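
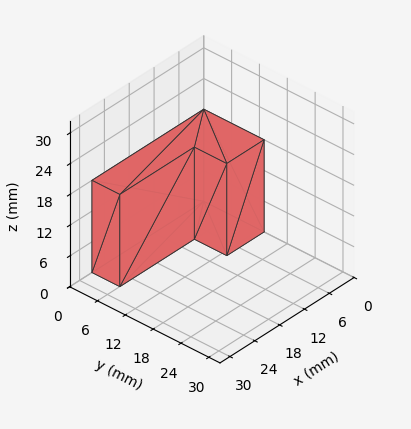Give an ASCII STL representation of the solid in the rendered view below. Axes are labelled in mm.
Reading the render: the shape is an L-shaped prism: outer 27 × 13 mm, arm thicknesses ≈ 6 mm (horizontal) and 9 mm (vertical), extruded 18 mm in z (dimensions read to the nearest mm from the axis ticks). For the STL, each face is triangulated and given an outward normal.

solid part
  facet normal 0.0000 0.0000 -1.0000
    outer loop
      vertex 27.0 6.0 0.0
      vertex 27.0 0.0 0.0
      vertex 0.0 0.0 0.0
    endloop
  endfacet
  facet normal 0.0000 0.0000 -1.0000
    outer loop
      vertex 9.0 6.0 0.0
      vertex 27.0 6.0 0.0
      vertex 0.0 0.0 0.0
    endloop
  endfacet
  facet normal 0.0000 0.0000 -1.0000
    outer loop
      vertex 9.0 13.0 0.0
      vertex 9.0 6.0 0.0
      vertex 0.0 0.0 0.0
    endloop
  endfacet
  facet normal 0.0000 0.0000 -1.0000
    outer loop
      vertex 0.0 13.0 0.0
      vertex 9.0 13.0 0.0
      vertex 0.0 0.0 0.0
    endloop
  endfacet
  facet normal 0.0000 0.0000 1.0000
    outer loop
      vertex 0.0 0.0 18.0
      vertex 27.0 0.0 18.0
      vertex 27.0 6.0 18.0
    endloop
  endfacet
  facet normal 0.0000 0.0000 1.0000
    outer loop
      vertex 0.0 0.0 18.0
      vertex 27.0 6.0 18.0
      vertex 9.0 6.0 18.0
    endloop
  endfacet
  facet normal 0.0000 0.0000 1.0000
    outer loop
      vertex 0.0 0.0 18.0
      vertex 9.0 6.0 18.0
      vertex 9.0 13.0 18.0
    endloop
  endfacet
  facet normal 0.0000 0.0000 1.0000
    outer loop
      vertex 0.0 0.0 18.0
      vertex 9.0 13.0 18.0
      vertex 0.0 13.0 18.0
    endloop
  endfacet
  facet normal 0.0000 -1.0000 0.0000
    outer loop
      vertex 0.0 0.0 0.0
      vertex 27.0 0.0 0.0
      vertex 27.0 0.0 18.0
    endloop
  endfacet
  facet normal 0.0000 -1.0000 0.0000
    outer loop
      vertex 0.0 0.0 0.0
      vertex 27.0 0.0 18.0
      vertex 0.0 0.0 18.0
    endloop
  endfacet
  facet normal 1.0000 0.0000 0.0000
    outer loop
      vertex 27.0 0.0 0.0
      vertex 27.0 6.0 0.0
      vertex 27.0 6.0 18.0
    endloop
  endfacet
  facet normal 1.0000 0.0000 0.0000
    outer loop
      vertex 27.0 0.0 0.0
      vertex 27.0 6.0 18.0
      vertex 27.0 0.0 18.0
    endloop
  endfacet
  facet normal 0.0000 1.0000 0.0000
    outer loop
      vertex 27.0 6.0 0.0
      vertex 9.0 6.0 0.0
      vertex 9.0 6.0 18.0
    endloop
  endfacet
  facet normal 0.0000 1.0000 0.0000
    outer loop
      vertex 27.0 6.0 0.0
      vertex 9.0 6.0 18.0
      vertex 27.0 6.0 18.0
    endloop
  endfacet
  facet normal 1.0000 0.0000 0.0000
    outer loop
      vertex 9.0 6.0 0.0
      vertex 9.0 13.0 0.0
      vertex 9.0 13.0 18.0
    endloop
  endfacet
  facet normal 1.0000 0.0000 0.0000
    outer loop
      vertex 9.0 6.0 0.0
      vertex 9.0 13.0 18.0
      vertex 9.0 6.0 18.0
    endloop
  endfacet
  facet normal 0.0000 1.0000 0.0000
    outer loop
      vertex 9.0 13.0 0.0
      vertex 0.0 13.0 0.0
      vertex 0.0 13.0 18.0
    endloop
  endfacet
  facet normal 0.0000 1.0000 0.0000
    outer loop
      vertex 9.0 13.0 0.0
      vertex 0.0 13.0 18.0
      vertex 9.0 13.0 18.0
    endloop
  endfacet
  facet normal -1.0000 0.0000 0.0000
    outer loop
      vertex 0.0 13.0 0.0
      vertex 0.0 0.0 0.0
      vertex 0.0 0.0 18.0
    endloop
  endfacet
  facet normal -1.0000 0.0000 0.0000
    outer loop
      vertex 0.0 13.0 0.0
      vertex 0.0 0.0 18.0
      vertex 0.0 13.0 18.0
    endloop
  endfacet
endsolid part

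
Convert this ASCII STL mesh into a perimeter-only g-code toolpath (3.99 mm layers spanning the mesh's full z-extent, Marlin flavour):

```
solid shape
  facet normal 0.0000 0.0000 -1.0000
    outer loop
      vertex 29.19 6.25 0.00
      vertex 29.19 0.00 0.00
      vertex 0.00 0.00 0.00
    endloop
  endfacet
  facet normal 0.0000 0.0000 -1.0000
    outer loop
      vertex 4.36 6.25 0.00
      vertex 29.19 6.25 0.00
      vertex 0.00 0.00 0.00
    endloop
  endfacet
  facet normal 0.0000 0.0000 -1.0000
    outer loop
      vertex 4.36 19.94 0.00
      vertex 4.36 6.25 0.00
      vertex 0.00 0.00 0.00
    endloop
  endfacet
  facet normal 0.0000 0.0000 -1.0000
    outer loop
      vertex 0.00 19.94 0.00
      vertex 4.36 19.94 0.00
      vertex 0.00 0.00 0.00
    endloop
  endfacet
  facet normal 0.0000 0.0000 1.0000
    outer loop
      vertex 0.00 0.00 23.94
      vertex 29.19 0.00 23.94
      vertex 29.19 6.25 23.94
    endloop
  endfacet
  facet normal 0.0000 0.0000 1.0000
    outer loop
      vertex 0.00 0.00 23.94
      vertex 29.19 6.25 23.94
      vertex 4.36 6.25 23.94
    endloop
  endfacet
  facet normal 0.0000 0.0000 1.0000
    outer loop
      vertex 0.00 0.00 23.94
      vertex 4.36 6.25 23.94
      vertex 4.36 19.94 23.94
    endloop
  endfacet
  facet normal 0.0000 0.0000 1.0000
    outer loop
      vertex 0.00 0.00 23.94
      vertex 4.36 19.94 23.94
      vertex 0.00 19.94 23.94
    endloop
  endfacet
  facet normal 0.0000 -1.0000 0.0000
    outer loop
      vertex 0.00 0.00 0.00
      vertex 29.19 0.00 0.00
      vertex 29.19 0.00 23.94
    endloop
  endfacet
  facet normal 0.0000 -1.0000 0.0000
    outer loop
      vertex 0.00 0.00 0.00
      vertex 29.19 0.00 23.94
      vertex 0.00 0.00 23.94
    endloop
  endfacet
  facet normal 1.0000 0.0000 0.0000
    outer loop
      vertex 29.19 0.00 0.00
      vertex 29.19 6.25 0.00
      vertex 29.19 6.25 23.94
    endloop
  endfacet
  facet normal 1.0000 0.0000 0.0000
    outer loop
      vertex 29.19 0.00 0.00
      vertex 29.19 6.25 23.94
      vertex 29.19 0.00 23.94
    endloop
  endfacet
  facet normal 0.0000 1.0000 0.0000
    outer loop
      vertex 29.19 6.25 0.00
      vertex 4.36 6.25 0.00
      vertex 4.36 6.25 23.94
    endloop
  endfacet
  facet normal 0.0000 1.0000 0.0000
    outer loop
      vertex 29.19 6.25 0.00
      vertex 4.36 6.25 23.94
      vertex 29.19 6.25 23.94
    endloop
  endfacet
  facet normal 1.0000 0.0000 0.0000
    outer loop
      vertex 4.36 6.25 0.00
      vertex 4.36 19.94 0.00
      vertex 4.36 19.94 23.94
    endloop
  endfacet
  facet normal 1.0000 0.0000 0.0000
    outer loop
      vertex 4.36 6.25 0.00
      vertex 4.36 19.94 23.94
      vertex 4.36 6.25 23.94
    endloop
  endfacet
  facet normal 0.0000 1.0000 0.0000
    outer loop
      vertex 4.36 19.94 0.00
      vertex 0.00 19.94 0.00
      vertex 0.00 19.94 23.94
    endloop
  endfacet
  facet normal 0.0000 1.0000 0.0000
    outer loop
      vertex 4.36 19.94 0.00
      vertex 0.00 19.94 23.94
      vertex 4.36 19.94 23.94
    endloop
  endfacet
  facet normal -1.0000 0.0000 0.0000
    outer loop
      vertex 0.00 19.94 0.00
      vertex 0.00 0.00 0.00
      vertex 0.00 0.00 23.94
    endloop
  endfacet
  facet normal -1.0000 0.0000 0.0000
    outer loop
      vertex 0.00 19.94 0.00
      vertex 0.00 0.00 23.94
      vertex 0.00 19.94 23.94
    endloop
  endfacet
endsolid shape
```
; perimeter-only toolpath
G21 ; units = mm
G90 ; absolute positioning
G28 ; home
; layer 1
G0 Z3.99
G0 X0.00 Y0.00
G1 X29.19 Y0.00
G1 X29.19 Y6.25
G1 X4.36 Y6.25
G1 X4.36 Y19.94
G1 X0.00 Y19.94
G1 X0.00 Y0.00
; layer 2
G0 Z7.98
G0 X0.00 Y0.00
G1 X29.19 Y0.00
G1 X29.19 Y6.25
G1 X4.36 Y6.25
G1 X4.36 Y19.94
G1 X0.00 Y19.94
G1 X0.00 Y0.00
; layer 3
G0 Z11.97
G0 X0.00 Y0.00
G1 X29.19 Y0.00
G1 X29.19 Y6.25
G1 X4.36 Y6.25
G1 X4.36 Y19.94
G1 X0.00 Y19.94
G1 X0.00 Y0.00
; layer 4
G0 Z15.96
G0 X0.00 Y0.00
G1 X29.19 Y0.00
G1 X29.19 Y6.25
G1 X4.36 Y6.25
G1 X4.36 Y19.94
G1 X0.00 Y19.94
G1 X0.00 Y0.00
; layer 5
G0 Z19.95
G0 X0.00 Y0.00
G1 X29.19 Y0.00
G1 X29.19 Y6.25
G1 X4.36 Y6.25
G1 X4.36 Y19.94
G1 X0.00 Y19.94
G1 X0.00 Y0.00
; layer 6
G0 Z23.94
G0 X0.00 Y0.00
G1 X29.19 Y0.00
G1 X29.19 Y6.25
G1 X4.36 Y6.25
G1 X4.36 Y19.94
G1 X0.00 Y19.94
G1 X0.00 Y0.00
M2 ; end

The solid is an L-shaped prism: outer 29.2 × 19.9 mm, arm thicknesses ≈ 6.25 mm (horizontal) and 4.36 mm (vertical), extruded 23.9 mm in z. Slicing at Δz = 3.99 mm — 6 equal slices spanning the solid's height, so layer i sits at z = i·h/6 — gives 6 non-empty perimeters. Each is a 6-segment closed polygon; G0 lifts to the layer z and rapids to the start vertex, then G1 traces the edges.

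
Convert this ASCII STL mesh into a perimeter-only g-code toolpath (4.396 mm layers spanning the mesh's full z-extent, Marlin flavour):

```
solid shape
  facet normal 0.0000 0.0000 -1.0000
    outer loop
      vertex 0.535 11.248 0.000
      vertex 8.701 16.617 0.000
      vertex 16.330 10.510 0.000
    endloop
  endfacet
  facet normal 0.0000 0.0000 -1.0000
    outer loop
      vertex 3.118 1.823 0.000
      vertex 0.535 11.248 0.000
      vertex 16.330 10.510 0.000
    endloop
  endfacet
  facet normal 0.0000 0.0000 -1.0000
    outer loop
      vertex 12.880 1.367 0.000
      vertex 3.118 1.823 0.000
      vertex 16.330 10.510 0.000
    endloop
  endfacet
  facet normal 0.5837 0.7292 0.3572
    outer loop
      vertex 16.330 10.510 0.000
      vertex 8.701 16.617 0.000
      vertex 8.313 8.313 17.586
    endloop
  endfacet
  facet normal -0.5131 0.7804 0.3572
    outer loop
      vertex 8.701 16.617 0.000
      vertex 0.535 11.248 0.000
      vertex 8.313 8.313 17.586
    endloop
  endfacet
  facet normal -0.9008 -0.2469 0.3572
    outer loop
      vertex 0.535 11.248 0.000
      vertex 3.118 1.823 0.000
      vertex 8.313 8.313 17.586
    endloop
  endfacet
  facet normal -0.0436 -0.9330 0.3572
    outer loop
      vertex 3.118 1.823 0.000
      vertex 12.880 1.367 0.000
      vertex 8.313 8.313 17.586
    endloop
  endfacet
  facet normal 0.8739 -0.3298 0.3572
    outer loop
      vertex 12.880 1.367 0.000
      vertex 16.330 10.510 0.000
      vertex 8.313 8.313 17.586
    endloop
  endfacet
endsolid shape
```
; perimeter-only toolpath
G21 ; units = mm
G90 ; absolute positioning
G28 ; home
; layer 1
G0 Z4.396
G0 X14.326 Y9.961
G1 X8.604 Y14.541
G1 X2.480 Y10.514
G1 X4.417 Y3.446
G1 X11.738 Y3.104
G1 X14.326 Y9.961
; layer 2
G0 Z8.793
G0 X12.322 Y9.412
G1 X8.507 Y12.465
G1 X4.424 Y9.780
G1 X5.716 Y5.068
G1 X10.597 Y4.840
G1 X12.322 Y9.412
; layer 3
G0 Z13.189
G0 X10.317 Y8.862
G1 X8.410 Y10.389
G1 X6.369 Y9.047
G1 X7.014 Y6.691
G1 X9.455 Y6.577
G1 X10.317 Y8.862
M2 ; end

The solid is a regular 5-sided pyramid, base circumscribed radius ≈ 8.31 mm, apex at z ≈ 17.6 mm. Slicing at Δz = 4.396 mm — 4 equal slices spanning the solid's height, so layer i sits at z = i·h/4 — gives 3 non-empty perimeters. Each is a 5-segment closed polygon; G0 lifts to the layer z and rapids to the start vertex, then G1 traces the edges. The cross-section shrinks linearly with z (the slice at the apex is degenerate and omitted).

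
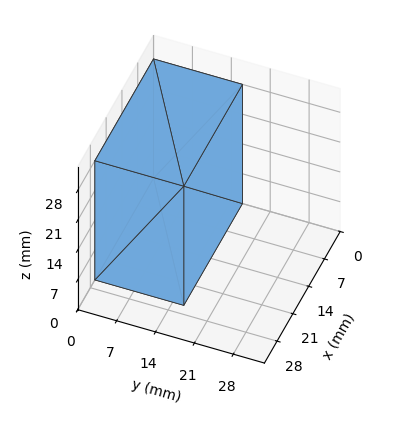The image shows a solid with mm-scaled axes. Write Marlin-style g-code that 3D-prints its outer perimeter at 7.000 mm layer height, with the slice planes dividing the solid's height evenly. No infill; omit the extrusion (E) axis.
Reading the render: the shape is a rectangular box, roughly 26 × 16 mm footprint and 28 mm tall (dimensions read to the nearest mm from the axis ticks). For the g-code, the solid's height is divided into equal slices at the stated Δz and each level perimeter traced with G1 moves after a G0 lift.

; perimeter-only toolpath
G21 ; units = mm
G90 ; absolute positioning
G28 ; home
; layer 1
G0 Z7.000
G0 X0.000 Y0.000
G1 X26.000 Y0.000
G1 X26.000 Y16.000
G1 X0.000 Y16.000
G1 X0.000 Y0.000
; layer 2
G0 Z14.000
G0 X0.000 Y0.000
G1 X26.000 Y0.000
G1 X26.000 Y16.000
G1 X0.000 Y16.000
G1 X0.000 Y0.000
; layer 3
G0 Z21.000
G0 X0.000 Y0.000
G1 X26.000 Y0.000
G1 X26.000 Y16.000
G1 X0.000 Y16.000
G1 X0.000 Y0.000
; layer 4
G0 Z28.000
G0 X0.000 Y0.000
G1 X26.000 Y0.000
G1 X26.000 Y16.000
G1 X0.000 Y16.000
G1 X0.000 Y0.000
M2 ; end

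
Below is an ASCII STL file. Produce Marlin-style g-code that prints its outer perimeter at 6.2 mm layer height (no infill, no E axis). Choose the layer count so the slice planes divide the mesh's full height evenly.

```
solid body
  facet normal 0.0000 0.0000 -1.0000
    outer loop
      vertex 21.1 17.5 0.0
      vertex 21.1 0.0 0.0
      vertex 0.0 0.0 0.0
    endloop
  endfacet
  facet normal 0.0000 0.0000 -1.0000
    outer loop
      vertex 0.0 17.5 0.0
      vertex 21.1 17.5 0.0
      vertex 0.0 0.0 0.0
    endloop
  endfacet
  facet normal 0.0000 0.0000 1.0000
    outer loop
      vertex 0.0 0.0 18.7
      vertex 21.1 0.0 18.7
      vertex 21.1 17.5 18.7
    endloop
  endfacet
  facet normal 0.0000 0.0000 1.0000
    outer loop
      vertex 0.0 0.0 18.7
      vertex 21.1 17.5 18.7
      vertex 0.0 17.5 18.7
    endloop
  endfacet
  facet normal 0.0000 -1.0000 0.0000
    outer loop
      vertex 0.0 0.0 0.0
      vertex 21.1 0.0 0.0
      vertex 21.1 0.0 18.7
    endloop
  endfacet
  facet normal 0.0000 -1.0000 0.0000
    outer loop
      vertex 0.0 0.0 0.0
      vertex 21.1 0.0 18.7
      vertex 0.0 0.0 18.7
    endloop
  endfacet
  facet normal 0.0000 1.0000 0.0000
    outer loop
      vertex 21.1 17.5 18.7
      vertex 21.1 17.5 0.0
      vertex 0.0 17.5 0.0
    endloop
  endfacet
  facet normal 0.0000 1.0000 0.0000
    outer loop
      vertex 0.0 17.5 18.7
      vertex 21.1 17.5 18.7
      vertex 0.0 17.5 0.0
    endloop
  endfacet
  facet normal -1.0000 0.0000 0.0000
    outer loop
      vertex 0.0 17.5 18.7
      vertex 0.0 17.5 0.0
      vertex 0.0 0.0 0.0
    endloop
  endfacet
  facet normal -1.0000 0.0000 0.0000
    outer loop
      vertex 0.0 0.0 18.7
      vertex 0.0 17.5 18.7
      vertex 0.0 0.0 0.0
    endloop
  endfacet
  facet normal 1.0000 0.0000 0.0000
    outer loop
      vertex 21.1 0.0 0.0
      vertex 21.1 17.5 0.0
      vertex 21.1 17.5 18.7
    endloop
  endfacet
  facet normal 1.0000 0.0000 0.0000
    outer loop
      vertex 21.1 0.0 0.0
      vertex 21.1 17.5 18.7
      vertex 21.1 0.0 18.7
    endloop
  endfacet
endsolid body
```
; perimeter-only toolpath
G21 ; units = mm
G90 ; absolute positioning
G28 ; home
; layer 1
G0 Z6.2
G0 X0.0 Y0.0
G1 X21.1 Y0.0
G1 X21.1 Y17.5
G1 X0.0 Y17.5
G1 X0.0 Y0.0
; layer 2
G0 Z12.5
G0 X0.0 Y0.0
G1 X21.1 Y0.0
G1 X21.1 Y17.5
G1 X0.0 Y17.5
G1 X0.0 Y0.0
; layer 3
G0 Z18.7
G0 X0.0 Y0.0
G1 X21.1 Y0.0
G1 X21.1 Y17.5
G1 X0.0 Y17.5
G1 X0.0 Y0.0
M2 ; end

The solid is a rectangular box, roughly 21.1 × 17.5 mm footprint and 18.7 mm tall. Slicing at Δz = 6.2 mm — 3 equal slices spanning the solid's height, so layer i sits at z = i·h/3 — gives 3 non-empty perimeters. Each is a 4-segment closed polygon; G0 lifts to the layer z and rapids to the start vertex, then G1 traces the edges.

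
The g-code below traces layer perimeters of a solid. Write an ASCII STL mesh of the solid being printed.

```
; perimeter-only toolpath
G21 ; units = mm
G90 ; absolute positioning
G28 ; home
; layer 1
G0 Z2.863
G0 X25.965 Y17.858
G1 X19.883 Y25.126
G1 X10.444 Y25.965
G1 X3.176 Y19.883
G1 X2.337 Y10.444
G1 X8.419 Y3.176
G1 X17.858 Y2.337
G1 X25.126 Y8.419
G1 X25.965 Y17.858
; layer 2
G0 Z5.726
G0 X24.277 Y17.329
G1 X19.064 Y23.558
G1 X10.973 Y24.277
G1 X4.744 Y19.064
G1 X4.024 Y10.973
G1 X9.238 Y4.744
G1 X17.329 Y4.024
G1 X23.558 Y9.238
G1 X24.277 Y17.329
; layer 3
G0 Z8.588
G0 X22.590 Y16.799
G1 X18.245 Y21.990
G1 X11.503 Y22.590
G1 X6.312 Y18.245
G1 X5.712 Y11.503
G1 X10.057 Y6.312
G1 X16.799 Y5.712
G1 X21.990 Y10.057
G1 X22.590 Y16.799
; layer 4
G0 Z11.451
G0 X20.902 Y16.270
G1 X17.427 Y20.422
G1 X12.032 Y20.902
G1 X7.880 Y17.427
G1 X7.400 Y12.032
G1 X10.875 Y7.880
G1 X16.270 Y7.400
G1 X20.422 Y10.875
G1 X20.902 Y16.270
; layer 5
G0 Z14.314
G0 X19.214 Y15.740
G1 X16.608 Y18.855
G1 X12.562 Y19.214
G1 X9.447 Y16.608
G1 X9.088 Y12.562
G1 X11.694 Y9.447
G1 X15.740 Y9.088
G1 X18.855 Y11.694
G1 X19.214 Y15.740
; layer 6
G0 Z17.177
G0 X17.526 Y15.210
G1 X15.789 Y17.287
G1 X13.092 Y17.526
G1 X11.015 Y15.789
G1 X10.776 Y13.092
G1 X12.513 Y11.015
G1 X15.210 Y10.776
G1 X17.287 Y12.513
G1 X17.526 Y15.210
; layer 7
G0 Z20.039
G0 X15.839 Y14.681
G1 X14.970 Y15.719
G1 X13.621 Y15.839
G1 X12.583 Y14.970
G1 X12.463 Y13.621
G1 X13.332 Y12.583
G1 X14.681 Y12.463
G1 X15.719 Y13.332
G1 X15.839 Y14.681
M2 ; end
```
solid part
  facet normal 0.0000 0.0000 -1.0000
    outer loop
      vertex 9.914 27.653 0.000
      vertex 20.702 26.694 0.000
      vertex 27.653 18.388 0.000
    endloop
  endfacet
  facet normal 0.0000 0.0000 -1.0000
    outer loop
      vertex 1.608 20.702 0.000
      vertex 9.914 27.653 0.000
      vertex 27.653 18.388 0.000
    endloop
  endfacet
  facet normal 0.0000 0.0000 -1.0000
    outer loop
      vertex 0.649 9.914 0.000
      vertex 1.608 20.702 0.000
      vertex 27.653 18.388 0.000
    endloop
  endfacet
  facet normal 0.0000 0.0000 -1.0000
    outer loop
      vertex 7.600 1.608 0.000
      vertex 0.649 9.914 0.000
      vertex 27.653 18.388 0.000
    endloop
  endfacet
  facet normal 0.0000 0.0000 -1.0000
    outer loop
      vertex 18.388 0.649 0.000
      vertex 7.600 1.608 0.000
      vertex 27.653 18.388 0.000
    endloop
  endfacet
  facet normal 0.0000 0.0000 -1.0000
    outer loop
      vertex 26.694 7.600 0.000
      vertex 18.388 0.649 0.000
      vertex 27.653 18.388 0.000
    endloop
  endfacet
  facet normal 0.6660 0.5574 0.4958
    outer loop
      vertex 27.653 18.388 0.000
      vertex 20.702 26.694 0.000
      vertex 14.151 14.151 22.902
    endloop
  endfacet
  facet normal 0.0769 0.8650 0.4958
    outer loop
      vertex 20.702 26.694 0.000
      vertex 9.914 27.653 0.000
      vertex 14.151 14.151 22.902
    endloop
  endfacet
  facet normal -0.5574 0.6660 0.4958
    outer loop
      vertex 9.914 27.653 0.000
      vertex 1.608 20.702 0.000
      vertex 14.151 14.151 22.902
    endloop
  endfacet
  facet normal -0.8650 0.0769 0.4958
    outer loop
      vertex 1.608 20.702 0.000
      vertex 0.649 9.914 0.000
      vertex 14.151 14.151 22.902
    endloop
  endfacet
  facet normal -0.6660 -0.5574 0.4958
    outer loop
      vertex 0.649 9.914 0.000
      vertex 7.600 1.608 0.000
      vertex 14.151 14.151 22.902
    endloop
  endfacet
  facet normal -0.0769 -0.8650 0.4958
    outer loop
      vertex 7.600 1.608 0.000
      vertex 18.388 0.649 0.000
      vertex 14.151 14.151 22.902
    endloop
  endfacet
  facet normal 0.5574 -0.6660 0.4958
    outer loop
      vertex 18.388 0.649 0.000
      vertex 26.694 7.600 0.000
      vertex 14.151 14.151 22.902
    endloop
  endfacet
  facet normal 0.8650 -0.0769 0.4958
    outer loop
      vertex 26.694 7.600 0.000
      vertex 27.653 18.388 0.000
      vertex 14.151 14.151 22.902
    endloop
  endfacet
endsolid part

The G0 Z moves step by Δz≈2.863 mm. The G1 loops shrink linearly with z, so the solid tapers from its base footprint up to z≈22.9. Closing with a flat bottom cap and the tapered top and triangulating gives 14 facets — a regular 8-sided pyramid, base circumscribed radius ≈ 14.2 mm, apex at z ≈ 22.9 mm.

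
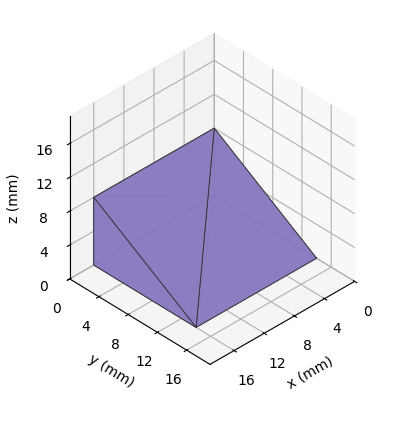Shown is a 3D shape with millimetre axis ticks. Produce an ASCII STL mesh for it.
Reading the render: the shape is a wedge (ramp): 16 × 14 mm base, rising to 8 mm along the y=0 edge and sloping linearly to z=0 at y=14 (dimensions read to the nearest mm from the axis ticks). For the STL, each face is triangulated and given an outward normal.

solid part
  facet normal 0.0000 0.0000 -1.0000
    outer loop
      vertex 16.000 14.000 0.000
      vertex 16.000 0.000 0.000
      vertex 0.000 0.000 0.000
    endloop
  endfacet
  facet normal 0.0000 0.0000 -1.0000
    outer loop
      vertex 0.000 14.000 0.000
      vertex 16.000 14.000 0.000
      vertex 0.000 0.000 0.000
    endloop
  endfacet
  facet normal 0.0000 -1.0000 0.0000
    outer loop
      vertex 0.000 0.000 0.000
      vertex 16.000 0.000 0.000
      vertex 16.000 0.000 8.000
    endloop
  endfacet
  facet normal 0.0000 -1.0000 0.0000
    outer loop
      vertex 0.000 0.000 0.000
      vertex 16.000 0.000 8.000
      vertex 0.000 0.000 8.000
    endloop
  endfacet
  facet normal 0.0000 0.4961 0.8682
    outer loop
      vertex 0.000 0.000 8.000
      vertex 16.000 0.000 8.000
      vertex 16.000 14.000 0.000
    endloop
  endfacet
  facet normal 0.0000 0.4961 0.8682
    outer loop
      vertex 0.000 0.000 8.000
      vertex 16.000 14.000 0.000
      vertex 0.000 14.000 0.000
    endloop
  endfacet
  facet normal -1.0000 0.0000 0.0000
    outer loop
      vertex 0.000 0.000 8.000
      vertex 0.000 14.000 0.000
      vertex 0.000 0.000 0.000
    endloop
  endfacet
  facet normal 1.0000 0.0000 0.0000
    outer loop
      vertex 16.000 0.000 0.000
      vertex 16.000 14.000 0.000
      vertex 16.000 0.000 8.000
    endloop
  endfacet
endsolid part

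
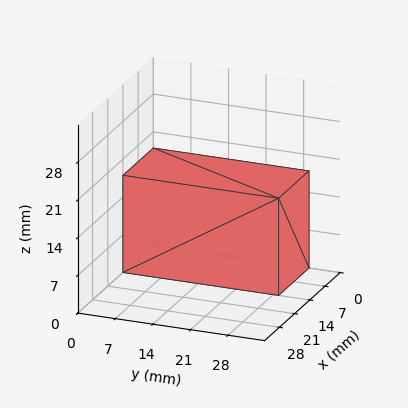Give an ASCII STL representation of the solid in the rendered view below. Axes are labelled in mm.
Reading the render: the shape is a rectangular box, roughly 14 × 29 mm footprint and 18 mm tall (dimensions read to the nearest mm from the axis ticks). For the STL, each face is triangulated and given an outward normal.

solid part
  facet normal 0.0000 0.0000 -1.0000
    outer loop
      vertex 14.000 29.000 0.000
      vertex 14.000 0.000 0.000
      vertex 0.000 0.000 0.000
    endloop
  endfacet
  facet normal 0.0000 0.0000 -1.0000
    outer loop
      vertex 0.000 29.000 0.000
      vertex 14.000 29.000 0.000
      vertex 0.000 0.000 0.000
    endloop
  endfacet
  facet normal 0.0000 0.0000 1.0000
    outer loop
      vertex 0.000 0.000 18.000
      vertex 14.000 0.000 18.000
      vertex 14.000 29.000 18.000
    endloop
  endfacet
  facet normal 0.0000 0.0000 1.0000
    outer loop
      vertex 0.000 0.000 18.000
      vertex 14.000 29.000 18.000
      vertex 0.000 29.000 18.000
    endloop
  endfacet
  facet normal 0.0000 -1.0000 0.0000
    outer loop
      vertex 0.000 0.000 0.000
      vertex 14.000 0.000 0.000
      vertex 14.000 0.000 18.000
    endloop
  endfacet
  facet normal 0.0000 -1.0000 0.0000
    outer loop
      vertex 0.000 0.000 0.000
      vertex 14.000 0.000 18.000
      vertex 0.000 0.000 18.000
    endloop
  endfacet
  facet normal 0.0000 1.0000 0.0000
    outer loop
      vertex 14.000 29.000 18.000
      vertex 14.000 29.000 0.000
      vertex 0.000 29.000 0.000
    endloop
  endfacet
  facet normal 0.0000 1.0000 0.0000
    outer loop
      vertex 0.000 29.000 18.000
      vertex 14.000 29.000 18.000
      vertex 0.000 29.000 0.000
    endloop
  endfacet
  facet normal -1.0000 0.0000 0.0000
    outer loop
      vertex 0.000 29.000 18.000
      vertex 0.000 29.000 0.000
      vertex 0.000 0.000 0.000
    endloop
  endfacet
  facet normal -1.0000 0.0000 0.0000
    outer loop
      vertex 0.000 0.000 18.000
      vertex 0.000 29.000 18.000
      vertex 0.000 0.000 0.000
    endloop
  endfacet
  facet normal 1.0000 0.0000 0.0000
    outer loop
      vertex 14.000 0.000 0.000
      vertex 14.000 29.000 0.000
      vertex 14.000 29.000 18.000
    endloop
  endfacet
  facet normal 1.0000 0.0000 0.0000
    outer loop
      vertex 14.000 0.000 0.000
      vertex 14.000 29.000 18.000
      vertex 14.000 0.000 18.000
    endloop
  endfacet
endsolid part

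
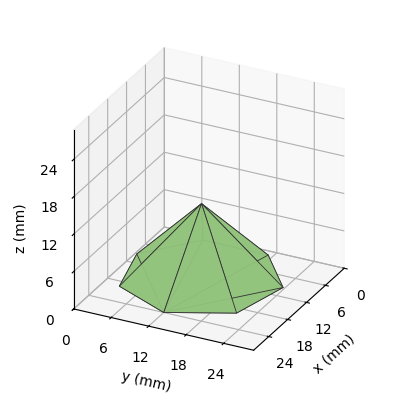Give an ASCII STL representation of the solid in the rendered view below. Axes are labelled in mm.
Reading the render: the shape is a regular 7-sided pyramid, base circumscribed radius ≈ 12 mm, apex at z ≈ 12 mm (dimensions read to the nearest mm from the axis ticks). For the STL, each face is triangulated and given an outward normal.

solid part
  facet normal 0.0000 0.0000 -1.0000
    outer loop
      vertex 9.33 23.70 0.00
      vertex 19.48 21.38 0.00
      vertex 24.00 12.00 0.00
    endloop
  endfacet
  facet normal 0.0000 0.0000 -1.0000
    outer loop
      vertex 1.19 17.21 0.00
      vertex 9.33 23.70 0.00
      vertex 24.00 12.00 0.00
    endloop
  endfacet
  facet normal 0.0000 0.0000 -1.0000
    outer loop
      vertex 1.19 6.79 0.00
      vertex 1.19 17.21 0.00
      vertex 24.00 12.00 0.00
    endloop
  endfacet
  facet normal 0.0000 0.0000 -1.0000
    outer loop
      vertex 9.33 0.30 0.00
      vertex 1.19 6.79 0.00
      vertex 24.00 12.00 0.00
    endloop
  endfacet
  facet normal 0.0000 0.0000 -1.0000
    outer loop
      vertex 19.48 2.62 0.00
      vertex 9.33 0.30 0.00
      vertex 24.00 12.00 0.00
    endloop
  endfacet
  facet normal 0.6693 0.3225 0.6693
    outer loop
      vertex 24.00 12.00 0.00
      vertex 19.48 21.38 0.00
      vertex 12.00 12.00 12.00
    endloop
  endfacet
  facet normal 0.1655 0.7243 0.6693
    outer loop
      vertex 19.48 21.38 0.00
      vertex 9.33 23.70 0.00
      vertex 12.00 12.00 12.00
    endloop
  endfacet
  facet normal -0.4631 0.5809 0.6694
    outer loop
      vertex 9.33 23.70 0.00
      vertex 1.19 17.21 0.00
      vertex 12.00 12.00 12.00
    endloop
  endfacet
  facet normal -0.7430 0.0000 0.6693
    outer loop
      vertex 1.19 17.21 0.00
      vertex 1.19 6.79 0.00
      vertex 12.00 12.00 12.00
    endloop
  endfacet
  facet normal -0.4631 -0.5809 0.6694
    outer loop
      vertex 1.19 6.79 0.00
      vertex 9.33 0.30 0.00
      vertex 12.00 12.00 12.00
    endloop
  endfacet
  facet normal 0.1655 -0.7243 0.6693
    outer loop
      vertex 9.33 0.30 0.00
      vertex 19.48 2.62 0.00
      vertex 12.00 12.00 12.00
    endloop
  endfacet
  facet normal 0.6693 -0.3225 0.6693
    outer loop
      vertex 19.48 2.62 0.00
      vertex 24.00 12.00 0.00
      vertex 12.00 12.00 12.00
    endloop
  endfacet
endsolid part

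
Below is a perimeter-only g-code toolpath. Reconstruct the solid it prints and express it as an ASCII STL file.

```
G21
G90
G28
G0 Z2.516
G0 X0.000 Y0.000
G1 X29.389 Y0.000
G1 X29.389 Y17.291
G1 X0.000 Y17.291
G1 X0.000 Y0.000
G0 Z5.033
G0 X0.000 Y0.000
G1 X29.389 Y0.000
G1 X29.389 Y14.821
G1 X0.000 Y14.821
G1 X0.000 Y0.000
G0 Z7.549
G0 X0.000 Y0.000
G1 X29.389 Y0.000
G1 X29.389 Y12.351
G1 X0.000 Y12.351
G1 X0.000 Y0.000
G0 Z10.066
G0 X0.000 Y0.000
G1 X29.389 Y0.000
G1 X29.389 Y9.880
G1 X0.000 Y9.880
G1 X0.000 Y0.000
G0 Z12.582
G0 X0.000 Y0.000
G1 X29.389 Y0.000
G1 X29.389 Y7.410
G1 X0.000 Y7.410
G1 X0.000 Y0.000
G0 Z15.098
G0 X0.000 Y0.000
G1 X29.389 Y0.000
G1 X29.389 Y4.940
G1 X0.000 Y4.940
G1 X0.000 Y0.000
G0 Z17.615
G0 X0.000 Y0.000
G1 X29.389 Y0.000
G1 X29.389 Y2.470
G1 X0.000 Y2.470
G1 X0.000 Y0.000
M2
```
solid part
  facet normal 0.0000 0.0000 -1.0000
    outer loop
      vertex 29.389 19.761 0.000
      vertex 29.389 0.000 0.000
      vertex 0.000 0.000 0.000
    endloop
  endfacet
  facet normal 0.0000 0.0000 -1.0000
    outer loop
      vertex 0.000 19.761 0.000
      vertex 29.389 19.761 0.000
      vertex 0.000 0.000 0.000
    endloop
  endfacet
  facet normal 0.0000 -1.0000 0.0000
    outer loop
      vertex 0.000 0.000 0.000
      vertex 29.389 0.000 0.000
      vertex 29.389 0.000 20.131
    endloop
  endfacet
  facet normal 0.0000 -1.0000 0.0000
    outer loop
      vertex 0.000 0.000 0.000
      vertex 29.389 0.000 20.131
      vertex 0.000 0.000 20.131
    endloop
  endfacet
  facet normal 0.0000 0.7136 0.7005
    outer loop
      vertex 0.000 0.000 20.131
      vertex 29.389 0.000 20.131
      vertex 29.389 19.761 0.000
    endloop
  endfacet
  facet normal 0.0000 0.7136 0.7005
    outer loop
      vertex 0.000 0.000 20.131
      vertex 29.389 19.761 0.000
      vertex 0.000 19.761 0.000
    endloop
  endfacet
  facet normal -1.0000 0.0000 0.0000
    outer loop
      vertex 0.000 0.000 20.131
      vertex 0.000 19.761 0.000
      vertex 0.000 0.000 0.000
    endloop
  endfacet
  facet normal 1.0000 0.0000 0.0000
    outer loop
      vertex 29.389 0.000 0.000
      vertex 29.389 19.761 0.000
      vertex 29.389 0.000 20.131
    endloop
  endfacet
endsolid part

The G0 Z moves step by Δz≈2.516 mm. The G1 loops shrink linearly with z, so the solid tapers from its base footprint up to z≈20.1. Closing with a flat bottom cap and the tapered top and triangulating gives 8 facets — a wedge (ramp): 29.4 × 19.8 mm base, rising to 20.1 mm along the y=0 edge and sloping linearly to z=0 at y=19.8.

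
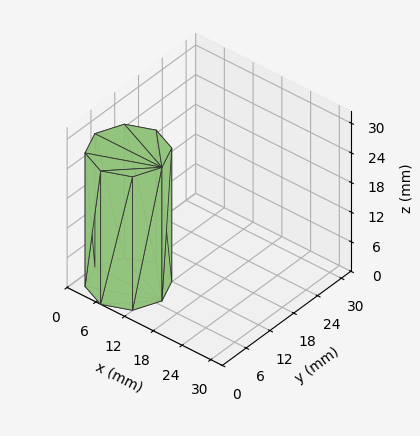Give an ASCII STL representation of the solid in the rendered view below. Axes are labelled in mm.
Reading the render: the shape is a regular 8-sided prism (a cylinder approximated with 8 flat sides), circumscribed radius ≈ 7 mm, height ≈ 27 mm (dimensions read to the nearest mm from the axis ticks). For the STL, each face is triangulated and given an outward normal.

solid part
  facet normal 0.0000 0.0000 -1.0000
    outer loop
      vertex 7.00 14.00 0.00
      vertex 11.95 11.95 0.00
      vertex 14.00 7.00 0.00
    endloop
  endfacet
  facet normal 0.0000 0.0000 -1.0000
    outer loop
      vertex 2.05 11.95 0.00
      vertex 7.00 14.00 0.00
      vertex 14.00 7.00 0.00
    endloop
  endfacet
  facet normal 0.0000 0.0000 -1.0000
    outer loop
      vertex 0.00 7.00 0.00
      vertex 2.05 11.95 0.00
      vertex 14.00 7.00 0.00
    endloop
  endfacet
  facet normal 0.0000 0.0000 -1.0000
    outer loop
      vertex 2.05 2.05 0.00
      vertex 0.00 7.00 0.00
      vertex 14.00 7.00 0.00
    endloop
  endfacet
  facet normal 0.0000 0.0000 -1.0000
    outer loop
      vertex 7.00 0.00 0.00
      vertex 2.05 2.05 0.00
      vertex 14.00 7.00 0.00
    endloop
  endfacet
  facet normal 0.0000 0.0000 -1.0000
    outer loop
      vertex 11.95 2.05 0.00
      vertex 7.00 0.00 0.00
      vertex 14.00 7.00 0.00
    endloop
  endfacet
  facet normal 0.0000 0.0000 1.0000
    outer loop
      vertex 14.00 7.00 27.00
      vertex 11.95 11.95 27.00
      vertex 7.00 14.00 27.00
    endloop
  endfacet
  facet normal 0.0000 0.0000 1.0000
    outer loop
      vertex 14.00 7.00 27.00
      vertex 7.00 14.00 27.00
      vertex 2.05 11.95 27.00
    endloop
  endfacet
  facet normal 0.0000 0.0000 1.0000
    outer loop
      vertex 14.00 7.00 27.00
      vertex 2.05 11.95 27.00
      vertex 0.00 7.00 27.00
    endloop
  endfacet
  facet normal 0.0000 0.0000 1.0000
    outer loop
      vertex 14.00 7.00 27.00
      vertex 0.00 7.00 27.00
      vertex 2.05 2.05 27.00
    endloop
  endfacet
  facet normal 0.0000 0.0000 1.0000
    outer loop
      vertex 14.00 7.00 27.00
      vertex 2.05 2.05 27.00
      vertex 7.00 0.00 27.00
    endloop
  endfacet
  facet normal 0.0000 0.0000 1.0000
    outer loop
      vertex 14.00 7.00 27.00
      vertex 7.00 0.00 27.00
      vertex 11.95 2.05 27.00
    endloop
  endfacet
  facet normal 0.9239 0.3826 0.0000
    outer loop
      vertex 14.00 7.00 0.00
      vertex 11.95 11.95 0.00
      vertex 11.95 11.95 27.00
    endloop
  endfacet
  facet normal 0.9239 0.3826 0.0000
    outer loop
      vertex 14.00 7.00 0.00
      vertex 11.95 11.95 27.00
      vertex 14.00 7.00 27.00
    endloop
  endfacet
  facet normal 0.3826 0.9239 0.0000
    outer loop
      vertex 11.95 11.95 0.00
      vertex 7.00 14.00 0.00
      vertex 7.00 14.00 27.00
    endloop
  endfacet
  facet normal 0.3826 0.9239 0.0000
    outer loop
      vertex 11.95 11.95 0.00
      vertex 7.00 14.00 27.00
      vertex 11.95 11.95 27.00
    endloop
  endfacet
  facet normal -0.3826 0.9239 0.0000
    outer loop
      vertex 7.00 14.00 0.00
      vertex 2.05 11.95 0.00
      vertex 2.05 11.95 27.00
    endloop
  endfacet
  facet normal -0.3826 0.9239 0.0000
    outer loop
      vertex 7.00 14.00 0.00
      vertex 2.05 11.95 27.00
      vertex 7.00 14.00 27.00
    endloop
  endfacet
  facet normal -0.9239 0.3826 0.0000
    outer loop
      vertex 2.05 11.95 0.00
      vertex 0.00 7.00 0.00
      vertex 0.00 7.00 27.00
    endloop
  endfacet
  facet normal -0.9239 0.3826 0.0000
    outer loop
      vertex 2.05 11.95 0.00
      vertex 0.00 7.00 27.00
      vertex 2.05 11.95 27.00
    endloop
  endfacet
  facet normal -0.9239 -0.3826 0.0000
    outer loop
      vertex 0.00 7.00 0.00
      vertex 2.05 2.05 0.00
      vertex 2.05 2.05 27.00
    endloop
  endfacet
  facet normal -0.9239 -0.3826 0.0000
    outer loop
      vertex 0.00 7.00 0.00
      vertex 2.05 2.05 27.00
      vertex 0.00 7.00 27.00
    endloop
  endfacet
  facet normal -0.3826 -0.9239 0.0000
    outer loop
      vertex 2.05 2.05 0.00
      vertex 7.00 0.00 0.00
      vertex 7.00 0.00 27.00
    endloop
  endfacet
  facet normal -0.3826 -0.9239 0.0000
    outer loop
      vertex 2.05 2.05 0.00
      vertex 7.00 0.00 27.00
      vertex 2.05 2.05 27.00
    endloop
  endfacet
  facet normal 0.3826 -0.9239 0.0000
    outer loop
      vertex 7.00 0.00 0.00
      vertex 11.95 2.05 0.00
      vertex 11.95 2.05 27.00
    endloop
  endfacet
  facet normal 0.3826 -0.9239 0.0000
    outer loop
      vertex 7.00 0.00 0.00
      vertex 11.95 2.05 27.00
      vertex 7.00 0.00 27.00
    endloop
  endfacet
  facet normal 0.9239 -0.3826 0.0000
    outer loop
      vertex 11.95 2.05 0.00
      vertex 14.00 7.00 0.00
      vertex 14.00 7.00 27.00
    endloop
  endfacet
  facet normal 0.9239 -0.3826 0.0000
    outer loop
      vertex 11.95 2.05 0.00
      vertex 14.00 7.00 27.00
      vertex 11.95 2.05 27.00
    endloop
  endfacet
endsolid part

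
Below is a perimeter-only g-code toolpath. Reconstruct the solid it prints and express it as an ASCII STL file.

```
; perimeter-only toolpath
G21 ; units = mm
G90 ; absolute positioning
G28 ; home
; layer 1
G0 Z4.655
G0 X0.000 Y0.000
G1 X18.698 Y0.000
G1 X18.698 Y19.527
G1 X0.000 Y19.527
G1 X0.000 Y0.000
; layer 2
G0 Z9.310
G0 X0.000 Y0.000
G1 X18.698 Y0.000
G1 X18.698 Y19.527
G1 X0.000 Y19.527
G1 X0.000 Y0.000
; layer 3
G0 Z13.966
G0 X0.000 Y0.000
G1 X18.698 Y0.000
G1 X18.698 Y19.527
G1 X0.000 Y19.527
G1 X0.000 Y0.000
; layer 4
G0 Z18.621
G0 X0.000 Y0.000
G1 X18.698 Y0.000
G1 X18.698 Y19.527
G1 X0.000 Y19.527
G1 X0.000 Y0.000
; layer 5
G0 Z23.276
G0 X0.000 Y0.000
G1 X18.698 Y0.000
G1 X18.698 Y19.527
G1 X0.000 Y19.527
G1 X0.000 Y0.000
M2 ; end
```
solid part
  facet normal 0.0000 0.0000 -1.0000
    outer loop
      vertex 18.698 19.527 0.000
      vertex 18.698 0.000 0.000
      vertex 0.000 0.000 0.000
    endloop
  endfacet
  facet normal 0.0000 0.0000 -1.0000
    outer loop
      vertex 0.000 19.527 0.000
      vertex 18.698 19.527 0.000
      vertex 0.000 0.000 0.000
    endloop
  endfacet
  facet normal 0.0000 0.0000 1.0000
    outer loop
      vertex 0.000 0.000 23.276
      vertex 18.698 0.000 23.276
      vertex 18.698 19.527 23.276
    endloop
  endfacet
  facet normal 0.0000 0.0000 1.0000
    outer loop
      vertex 0.000 0.000 23.276
      vertex 18.698 19.527 23.276
      vertex 0.000 19.527 23.276
    endloop
  endfacet
  facet normal 0.0000 -1.0000 0.0000
    outer loop
      vertex 0.000 0.000 0.000
      vertex 18.698 0.000 0.000
      vertex 18.698 0.000 23.276
    endloop
  endfacet
  facet normal 0.0000 -1.0000 0.0000
    outer loop
      vertex 0.000 0.000 0.000
      vertex 18.698 0.000 23.276
      vertex 0.000 0.000 23.276
    endloop
  endfacet
  facet normal 0.0000 1.0000 0.0000
    outer loop
      vertex 18.698 19.527 23.276
      vertex 18.698 19.527 0.000
      vertex 0.000 19.527 0.000
    endloop
  endfacet
  facet normal 0.0000 1.0000 0.0000
    outer loop
      vertex 0.000 19.527 23.276
      vertex 18.698 19.527 23.276
      vertex 0.000 19.527 0.000
    endloop
  endfacet
  facet normal -1.0000 0.0000 0.0000
    outer loop
      vertex 0.000 19.527 23.276
      vertex 0.000 19.527 0.000
      vertex 0.000 0.000 0.000
    endloop
  endfacet
  facet normal -1.0000 0.0000 0.0000
    outer loop
      vertex 0.000 0.000 23.276
      vertex 0.000 19.527 23.276
      vertex 0.000 0.000 0.000
    endloop
  endfacet
  facet normal 1.0000 0.0000 0.0000
    outer loop
      vertex 18.698 0.000 0.000
      vertex 18.698 19.527 0.000
      vertex 18.698 19.527 23.276
    endloop
  endfacet
  facet normal 1.0000 0.0000 0.0000
    outer loop
      vertex 18.698 0.000 0.000
      vertex 18.698 19.527 23.276
      vertex 18.698 0.000 23.276
    endloop
  endfacet
endsolid part

The G0 Z moves step by Δz≈4.655 mm. Every layer's G1 loop is the same polygon, so the solid is a straight extrusion of it from z=0 to z≈23.3. Closing with flat bottom and top caps and triangulating gives 12 facets — a rectangular box, roughly 18.7 × 19.5 mm footprint and 23.3 mm tall.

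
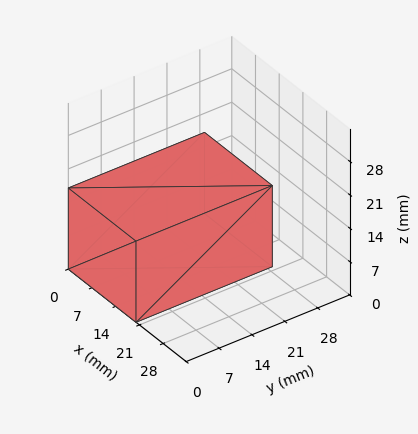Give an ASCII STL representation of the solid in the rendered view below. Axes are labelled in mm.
Reading the render: the shape is a rectangular box, roughly 20 × 29 mm footprint and 17 mm tall (dimensions read to the nearest mm from the axis ticks). For the STL, each face is triangulated and given an outward normal.

solid part
  facet normal 0.0000 0.0000 -1.0000
    outer loop
      vertex 20.00 29.00 0.00
      vertex 20.00 0.00 0.00
      vertex 0.00 0.00 0.00
    endloop
  endfacet
  facet normal 0.0000 0.0000 -1.0000
    outer loop
      vertex 0.00 29.00 0.00
      vertex 20.00 29.00 0.00
      vertex 0.00 0.00 0.00
    endloop
  endfacet
  facet normal 0.0000 0.0000 1.0000
    outer loop
      vertex 0.00 0.00 17.00
      vertex 20.00 0.00 17.00
      vertex 20.00 29.00 17.00
    endloop
  endfacet
  facet normal 0.0000 0.0000 1.0000
    outer loop
      vertex 0.00 0.00 17.00
      vertex 20.00 29.00 17.00
      vertex 0.00 29.00 17.00
    endloop
  endfacet
  facet normal 0.0000 -1.0000 0.0000
    outer loop
      vertex 0.00 0.00 0.00
      vertex 20.00 0.00 0.00
      vertex 20.00 0.00 17.00
    endloop
  endfacet
  facet normal 0.0000 -1.0000 0.0000
    outer loop
      vertex 0.00 0.00 0.00
      vertex 20.00 0.00 17.00
      vertex 0.00 0.00 17.00
    endloop
  endfacet
  facet normal 0.0000 1.0000 0.0000
    outer loop
      vertex 20.00 29.00 17.00
      vertex 20.00 29.00 0.00
      vertex 0.00 29.00 0.00
    endloop
  endfacet
  facet normal 0.0000 1.0000 0.0000
    outer loop
      vertex 0.00 29.00 17.00
      vertex 20.00 29.00 17.00
      vertex 0.00 29.00 0.00
    endloop
  endfacet
  facet normal -1.0000 0.0000 0.0000
    outer loop
      vertex 0.00 29.00 17.00
      vertex 0.00 29.00 0.00
      vertex 0.00 0.00 0.00
    endloop
  endfacet
  facet normal -1.0000 0.0000 0.0000
    outer loop
      vertex 0.00 0.00 17.00
      vertex 0.00 29.00 17.00
      vertex 0.00 0.00 0.00
    endloop
  endfacet
  facet normal 1.0000 0.0000 0.0000
    outer loop
      vertex 20.00 0.00 0.00
      vertex 20.00 29.00 0.00
      vertex 20.00 29.00 17.00
    endloop
  endfacet
  facet normal 1.0000 0.0000 0.0000
    outer loop
      vertex 20.00 0.00 0.00
      vertex 20.00 29.00 17.00
      vertex 20.00 0.00 17.00
    endloop
  endfacet
endsolid part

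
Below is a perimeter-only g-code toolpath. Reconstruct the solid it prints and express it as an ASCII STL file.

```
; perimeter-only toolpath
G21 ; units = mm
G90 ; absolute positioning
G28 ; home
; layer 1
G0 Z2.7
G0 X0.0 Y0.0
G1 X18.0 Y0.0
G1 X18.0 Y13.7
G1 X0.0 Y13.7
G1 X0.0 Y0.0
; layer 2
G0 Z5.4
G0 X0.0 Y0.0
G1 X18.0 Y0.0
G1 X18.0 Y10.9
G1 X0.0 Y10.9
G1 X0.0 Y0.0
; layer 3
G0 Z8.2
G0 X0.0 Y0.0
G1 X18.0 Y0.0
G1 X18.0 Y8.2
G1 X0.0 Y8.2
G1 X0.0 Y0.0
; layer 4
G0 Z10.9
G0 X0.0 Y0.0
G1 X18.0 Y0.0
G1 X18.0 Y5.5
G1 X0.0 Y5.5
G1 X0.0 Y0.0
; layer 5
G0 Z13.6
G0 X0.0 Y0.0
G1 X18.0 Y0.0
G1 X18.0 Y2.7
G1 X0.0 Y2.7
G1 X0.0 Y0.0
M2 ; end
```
solid part
  facet normal 0.0000 0.0000 -1.0000
    outer loop
      vertex 18.0 16.4 0.0
      vertex 18.0 0.0 0.0
      vertex 0.0 0.0 0.0
    endloop
  endfacet
  facet normal 0.0000 0.0000 -1.0000
    outer loop
      vertex 0.0 16.4 0.0
      vertex 18.0 16.4 0.0
      vertex 0.0 0.0 0.0
    endloop
  endfacet
  facet normal 0.0000 -1.0000 0.0000
    outer loop
      vertex 0.0 0.0 0.0
      vertex 18.0 0.0 0.0
      vertex 18.0 0.0 16.3
    endloop
  endfacet
  facet normal 0.0000 -1.0000 0.0000
    outer loop
      vertex 0.0 0.0 0.0
      vertex 18.0 0.0 16.3
      vertex 0.0 0.0 16.3
    endloop
  endfacet
  facet normal 0.0000 0.7049 0.7093
    outer loop
      vertex 0.0 0.0 16.3
      vertex 18.0 0.0 16.3
      vertex 18.0 16.4 0.0
    endloop
  endfacet
  facet normal 0.0000 0.7049 0.7093
    outer loop
      vertex 0.0 0.0 16.3
      vertex 18.0 16.4 0.0
      vertex 0.0 16.4 0.0
    endloop
  endfacet
  facet normal -1.0000 0.0000 0.0000
    outer loop
      vertex 0.0 0.0 16.3
      vertex 0.0 16.4 0.0
      vertex 0.0 0.0 0.0
    endloop
  endfacet
  facet normal 1.0000 0.0000 0.0000
    outer loop
      vertex 18.0 0.0 0.0
      vertex 18.0 16.4 0.0
      vertex 18.0 0.0 16.3
    endloop
  endfacet
endsolid part

The G0 Z moves step by Δz≈2.7 mm. The G1 loops shrink linearly with z, so the solid tapers from its base footprint up to z≈16.3. Closing with a flat bottom cap and the tapered top and triangulating gives 8 facets — a wedge (ramp): 18 × 16.4 mm base, rising to 16.3 mm along the y=0 edge and sloping linearly to z=0 at y=16.4.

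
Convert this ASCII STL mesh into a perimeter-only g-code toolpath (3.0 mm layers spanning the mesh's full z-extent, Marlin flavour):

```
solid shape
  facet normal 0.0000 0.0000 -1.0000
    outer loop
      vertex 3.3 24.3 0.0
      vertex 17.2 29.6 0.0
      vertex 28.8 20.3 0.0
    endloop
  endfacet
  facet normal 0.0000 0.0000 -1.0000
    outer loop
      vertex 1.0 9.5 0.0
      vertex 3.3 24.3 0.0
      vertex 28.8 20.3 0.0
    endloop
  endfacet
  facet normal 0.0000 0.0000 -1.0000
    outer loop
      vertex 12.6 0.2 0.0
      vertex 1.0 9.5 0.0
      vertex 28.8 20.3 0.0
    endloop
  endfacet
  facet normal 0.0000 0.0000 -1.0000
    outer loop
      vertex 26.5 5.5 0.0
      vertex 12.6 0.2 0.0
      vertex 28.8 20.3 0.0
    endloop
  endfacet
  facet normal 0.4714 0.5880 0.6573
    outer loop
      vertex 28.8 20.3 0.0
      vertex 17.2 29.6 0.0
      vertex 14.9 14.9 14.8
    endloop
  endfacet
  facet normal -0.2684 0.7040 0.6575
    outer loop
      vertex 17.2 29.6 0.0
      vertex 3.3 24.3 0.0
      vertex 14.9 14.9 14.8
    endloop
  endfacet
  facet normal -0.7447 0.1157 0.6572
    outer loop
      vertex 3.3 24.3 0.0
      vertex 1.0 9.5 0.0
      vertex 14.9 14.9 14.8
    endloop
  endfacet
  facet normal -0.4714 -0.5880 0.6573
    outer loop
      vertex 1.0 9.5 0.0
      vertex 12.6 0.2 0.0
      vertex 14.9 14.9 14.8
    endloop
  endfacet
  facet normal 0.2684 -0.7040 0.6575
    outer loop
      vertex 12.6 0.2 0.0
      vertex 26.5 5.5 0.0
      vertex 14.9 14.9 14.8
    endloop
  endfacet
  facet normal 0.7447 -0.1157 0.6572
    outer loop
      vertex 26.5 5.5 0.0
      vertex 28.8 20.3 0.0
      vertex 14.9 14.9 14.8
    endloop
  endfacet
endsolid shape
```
; perimeter-only toolpath
G21 ; units = mm
G90 ; absolute positioning
G28 ; home
; layer 1
G0 Z3.0
G0 X26.0 Y19.2
G1 X16.7 Y26.7
G1 X5.6 Y22.4
G1 X3.8 Y10.6
G1 X13.1 Y3.1
G1 X24.2 Y7.4
G1 X26.0 Y19.2
; layer 2
G0 Z5.9
G0 X23.2 Y18.1
G1 X16.3 Y23.7
G1 X7.9 Y20.5
G1 X6.6 Y11.7
G1 X13.5 Y6.1
G1 X21.9 Y9.3
G1 X23.2 Y18.1
; layer 3
G0 Z8.9
G0 X20.5 Y17.1
G1 X15.8 Y20.8
G1 X10.3 Y18.7
G1 X9.3 Y12.7
G1 X14.0 Y9.0
G1 X19.5 Y11.1
G1 X20.5 Y17.1
; layer 4
G0 Z11.8
G0 X17.7 Y16.0
G1 X15.4 Y17.8
G1 X12.6 Y16.8
G1 X12.1 Y13.8
G1 X14.4 Y12.0
G1 X17.2 Y13.0
G1 X17.7 Y16.0
M2 ; end

The solid is a regular 6-sided pyramid, base circumscribed radius ≈ 14.9 mm, apex at z ≈ 14.8 mm. Slicing at Δz = 3.0 mm — 5 equal slices spanning the solid's height, so layer i sits at z = i·h/5 — gives 4 non-empty perimeters. Each is a 6-segment closed polygon; G0 lifts to the layer z and rapids to the start vertex, then G1 traces the edges. The cross-section shrinks linearly with z (the slice at the apex is degenerate and omitted).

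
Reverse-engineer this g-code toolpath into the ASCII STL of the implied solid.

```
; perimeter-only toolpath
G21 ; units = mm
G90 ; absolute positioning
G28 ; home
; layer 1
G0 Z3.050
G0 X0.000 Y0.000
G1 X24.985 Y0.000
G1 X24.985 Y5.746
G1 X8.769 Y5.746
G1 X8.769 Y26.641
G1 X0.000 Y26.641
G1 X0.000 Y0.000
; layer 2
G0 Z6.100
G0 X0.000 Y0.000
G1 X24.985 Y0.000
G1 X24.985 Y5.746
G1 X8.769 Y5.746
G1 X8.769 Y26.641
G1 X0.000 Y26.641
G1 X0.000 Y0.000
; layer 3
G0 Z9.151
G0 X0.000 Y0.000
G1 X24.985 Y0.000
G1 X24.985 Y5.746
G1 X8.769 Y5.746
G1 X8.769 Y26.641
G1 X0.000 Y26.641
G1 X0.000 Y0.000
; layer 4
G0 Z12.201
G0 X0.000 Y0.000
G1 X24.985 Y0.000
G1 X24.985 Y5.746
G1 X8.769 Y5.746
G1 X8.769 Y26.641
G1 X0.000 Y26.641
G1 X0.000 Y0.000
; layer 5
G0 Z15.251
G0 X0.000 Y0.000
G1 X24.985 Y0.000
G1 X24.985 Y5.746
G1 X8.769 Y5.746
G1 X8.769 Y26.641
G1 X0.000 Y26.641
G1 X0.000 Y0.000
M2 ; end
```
solid part
  facet normal 0.0000 0.0000 -1.0000
    outer loop
      vertex 24.985 5.746 0.000
      vertex 24.985 0.000 0.000
      vertex 0.000 0.000 0.000
    endloop
  endfacet
  facet normal 0.0000 0.0000 -1.0000
    outer loop
      vertex 8.769 5.746 0.000
      vertex 24.985 5.746 0.000
      vertex 0.000 0.000 0.000
    endloop
  endfacet
  facet normal 0.0000 0.0000 -1.0000
    outer loop
      vertex 8.769 26.641 0.000
      vertex 8.769 5.746 0.000
      vertex 0.000 0.000 0.000
    endloop
  endfacet
  facet normal 0.0000 0.0000 -1.0000
    outer loop
      vertex 0.000 26.641 0.000
      vertex 8.769 26.641 0.000
      vertex 0.000 0.000 0.000
    endloop
  endfacet
  facet normal 0.0000 0.0000 1.0000
    outer loop
      vertex 0.000 0.000 15.251
      vertex 24.985 0.000 15.251
      vertex 24.985 5.746 15.251
    endloop
  endfacet
  facet normal 0.0000 0.0000 1.0000
    outer loop
      vertex 0.000 0.000 15.251
      vertex 24.985 5.746 15.251
      vertex 8.769 5.746 15.251
    endloop
  endfacet
  facet normal 0.0000 0.0000 1.0000
    outer loop
      vertex 0.000 0.000 15.251
      vertex 8.769 5.746 15.251
      vertex 8.769 26.641 15.251
    endloop
  endfacet
  facet normal 0.0000 0.0000 1.0000
    outer loop
      vertex 0.000 0.000 15.251
      vertex 8.769 26.641 15.251
      vertex 0.000 26.641 15.251
    endloop
  endfacet
  facet normal 0.0000 -1.0000 0.0000
    outer loop
      vertex 0.000 0.000 0.000
      vertex 24.985 0.000 0.000
      vertex 24.985 0.000 15.251
    endloop
  endfacet
  facet normal 0.0000 -1.0000 0.0000
    outer loop
      vertex 0.000 0.000 0.000
      vertex 24.985 0.000 15.251
      vertex 0.000 0.000 15.251
    endloop
  endfacet
  facet normal 1.0000 0.0000 0.0000
    outer loop
      vertex 24.985 0.000 0.000
      vertex 24.985 5.746 0.000
      vertex 24.985 5.746 15.251
    endloop
  endfacet
  facet normal 1.0000 0.0000 0.0000
    outer loop
      vertex 24.985 0.000 0.000
      vertex 24.985 5.746 15.251
      vertex 24.985 0.000 15.251
    endloop
  endfacet
  facet normal 0.0000 1.0000 0.0000
    outer loop
      vertex 24.985 5.746 0.000
      vertex 8.769 5.746 0.000
      vertex 8.769 5.746 15.251
    endloop
  endfacet
  facet normal 0.0000 1.0000 0.0000
    outer loop
      vertex 24.985 5.746 0.000
      vertex 8.769 5.746 15.251
      vertex 24.985 5.746 15.251
    endloop
  endfacet
  facet normal 1.0000 0.0000 0.0000
    outer loop
      vertex 8.769 5.746 0.000
      vertex 8.769 26.641 0.000
      vertex 8.769 26.641 15.251
    endloop
  endfacet
  facet normal 1.0000 0.0000 0.0000
    outer loop
      vertex 8.769 5.746 0.000
      vertex 8.769 26.641 15.251
      vertex 8.769 5.746 15.251
    endloop
  endfacet
  facet normal 0.0000 1.0000 0.0000
    outer loop
      vertex 8.769 26.641 0.000
      vertex 0.000 26.641 0.000
      vertex 0.000 26.641 15.251
    endloop
  endfacet
  facet normal 0.0000 1.0000 0.0000
    outer loop
      vertex 8.769 26.641 0.000
      vertex 0.000 26.641 15.251
      vertex 8.769 26.641 15.251
    endloop
  endfacet
  facet normal -1.0000 0.0000 0.0000
    outer loop
      vertex 0.000 26.641 0.000
      vertex 0.000 0.000 0.000
      vertex 0.000 0.000 15.251
    endloop
  endfacet
  facet normal -1.0000 0.0000 0.0000
    outer loop
      vertex 0.000 26.641 0.000
      vertex 0.000 0.000 15.251
      vertex 0.000 26.641 15.251
    endloop
  endfacet
endsolid part

The G0 Z moves step by Δz≈3.050 mm. Every layer's G1 loop is the same polygon, so the solid is a straight extrusion of it from z=0 to z≈15.3. Closing with flat bottom and top caps and triangulating gives 20 facets — an L-shaped prism: outer 25 × 26.6 mm, arm thicknesses ≈ 5.75 mm (horizontal) and 8.77 mm (vertical), extruded 15.3 mm in z.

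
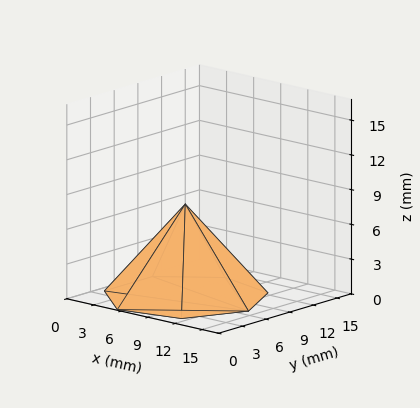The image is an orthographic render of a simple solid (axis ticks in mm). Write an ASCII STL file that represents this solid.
Reading the render: the shape is a regular 7-sided pyramid, base circumscribed radius ≈ 7 mm, apex at z ≈ 8 mm (dimensions read to the nearest mm from the axis ticks). For the STL, each face is triangulated and given an outward normal.

solid part
  facet normal 0.0000 0.0000 -1.0000
    outer loop
      vertex 5.442 13.824 0.000
      vertex 11.364 12.473 0.000
      vertex 14.000 7.000 0.000
    endloop
  endfacet
  facet normal 0.0000 0.0000 -1.0000
    outer loop
      vertex 0.693 10.037 0.000
      vertex 5.442 13.824 0.000
      vertex 14.000 7.000 0.000
    endloop
  endfacet
  facet normal 0.0000 0.0000 -1.0000
    outer loop
      vertex 0.693 3.963 0.000
      vertex 0.693 10.037 0.000
      vertex 14.000 7.000 0.000
    endloop
  endfacet
  facet normal 0.0000 0.0000 -1.0000
    outer loop
      vertex 5.442 0.176 0.000
      vertex 0.693 3.963 0.000
      vertex 14.000 7.000 0.000
    endloop
  endfacet
  facet normal 0.0000 0.0000 -1.0000
    outer loop
      vertex 11.364 1.527 0.000
      vertex 5.442 0.176 0.000
      vertex 14.000 7.000 0.000
    endloop
  endfacet
  facet normal 0.7075 0.3408 0.6191
    outer loop
      vertex 14.000 7.000 0.000
      vertex 11.364 12.473 0.000
      vertex 7.000 7.000 8.000
    endloop
  endfacet
  facet normal 0.1747 0.7657 0.6191
    outer loop
      vertex 11.364 12.473 0.000
      vertex 5.442 13.824 0.000
      vertex 7.000 7.000 8.000
    endloop
  endfacet
  facet normal -0.4896 0.6140 0.6191
    outer loop
      vertex 5.442 13.824 0.000
      vertex 0.693 10.037 0.000
      vertex 7.000 7.000 8.000
    endloop
  endfacet
  facet normal -0.7853 0.0000 0.6191
    outer loop
      vertex 0.693 10.037 0.000
      vertex 0.693 3.963 0.000
      vertex 7.000 7.000 8.000
    endloop
  endfacet
  facet normal -0.4896 -0.6140 0.6191
    outer loop
      vertex 0.693 3.963 0.000
      vertex 5.442 0.176 0.000
      vertex 7.000 7.000 8.000
    endloop
  endfacet
  facet normal 0.1747 -0.7657 0.6191
    outer loop
      vertex 5.442 0.176 0.000
      vertex 11.364 1.527 0.000
      vertex 7.000 7.000 8.000
    endloop
  endfacet
  facet normal 0.7075 -0.3408 0.6191
    outer loop
      vertex 11.364 1.527 0.000
      vertex 14.000 7.000 0.000
      vertex 7.000 7.000 8.000
    endloop
  endfacet
endsolid part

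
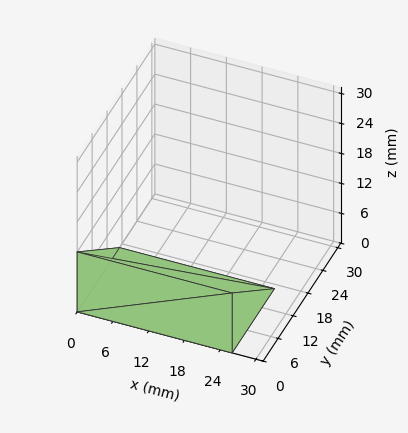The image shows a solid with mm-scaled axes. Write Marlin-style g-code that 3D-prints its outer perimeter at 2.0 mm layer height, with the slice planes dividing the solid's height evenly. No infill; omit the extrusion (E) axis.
Reading the render: the shape is a wedge (ramp): 26 × 17 mm base, rising to 12 mm along the y=0 edge and sloping linearly to z=0 at y=17 (dimensions read to the nearest mm from the axis ticks). For the g-code, the solid's height is divided into equal slices at the stated Δz and each level perimeter traced with G1 moves after a G0 lift.

; perimeter-only toolpath
G21 ; units = mm
G90 ; absolute positioning
G28 ; home
; layer 1
G0 Z2.0
G0 X0.0 Y0.0
G1 X26.0 Y0.0
G1 X26.0 Y14.2
G1 X0.0 Y14.2
G1 X0.0 Y0.0
; layer 2
G0 Z4.0
G0 X0.0 Y0.0
G1 X26.0 Y0.0
G1 X26.0 Y11.3
G1 X0.0 Y11.3
G1 X0.0 Y0.0
; layer 3
G0 Z6.0
G0 X0.0 Y0.0
G1 X26.0 Y0.0
G1 X26.0 Y8.5
G1 X0.0 Y8.5
G1 X0.0 Y0.0
; layer 4
G0 Z8.0
G0 X0.0 Y0.0
G1 X26.0 Y0.0
G1 X26.0 Y5.7
G1 X0.0 Y5.7
G1 X0.0 Y0.0
; layer 5
G0 Z10.0
G0 X0.0 Y0.0
G1 X26.0 Y0.0
G1 X26.0 Y2.8
G1 X0.0 Y2.8
G1 X0.0 Y0.0
M2 ; end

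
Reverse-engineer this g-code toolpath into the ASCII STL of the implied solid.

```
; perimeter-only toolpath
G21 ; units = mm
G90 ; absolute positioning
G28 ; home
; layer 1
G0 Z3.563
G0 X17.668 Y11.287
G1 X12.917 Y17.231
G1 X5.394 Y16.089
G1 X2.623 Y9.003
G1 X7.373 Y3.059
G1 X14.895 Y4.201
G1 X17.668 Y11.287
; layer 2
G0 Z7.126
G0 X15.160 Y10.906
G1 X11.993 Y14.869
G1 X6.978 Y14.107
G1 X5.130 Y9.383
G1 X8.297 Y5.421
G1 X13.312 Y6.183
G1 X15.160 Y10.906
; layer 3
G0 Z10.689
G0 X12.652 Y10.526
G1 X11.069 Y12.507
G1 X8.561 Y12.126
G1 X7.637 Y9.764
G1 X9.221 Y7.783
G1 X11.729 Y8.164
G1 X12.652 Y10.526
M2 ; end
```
solid part
  facet normal 0.0000 0.0000 -1.0000
    outer loop
      vertex 3.811 18.070 0.000
      vertex 13.841 19.593 0.000
      vertex 20.175 11.668 0.000
    endloop
  endfacet
  facet normal 0.0000 0.0000 -1.0000
    outer loop
      vertex 0.115 8.622 0.000
      vertex 3.811 18.070 0.000
      vertex 20.175 11.668 0.000
    endloop
  endfacet
  facet normal 0.0000 0.0000 -1.0000
    outer loop
      vertex 6.449 0.697 0.000
      vertex 0.115 8.622 0.000
      vertex 20.175 11.668 0.000
    endloop
  endfacet
  facet normal 0.0000 0.0000 -1.0000
    outer loop
      vertex 16.479 2.220 0.000
      vertex 6.449 0.697 0.000
      vertex 20.175 11.668 0.000
    endloop
  endfacet
  facet normal 0.6650 0.5315 0.5248
    outer loop
      vertex 20.175 11.668 0.000
      vertex 13.841 19.593 0.000
      vertex 10.145 10.145 14.252
    endloop
  endfacet
  facet normal -0.1278 0.8416 0.5248
    outer loop
      vertex 13.841 19.593 0.000
      vertex 3.811 18.070 0.000
      vertex 10.145 10.145 14.252
    endloop
  endfacet
  facet normal -0.7927 0.3101 0.5248
    outer loop
      vertex 3.811 18.070 0.000
      vertex 0.115 8.622 0.000
      vertex 10.145 10.145 14.252
    endloop
  endfacet
  facet normal -0.6650 -0.5315 0.5248
    outer loop
      vertex 0.115 8.622 0.000
      vertex 6.449 0.697 0.000
      vertex 10.145 10.145 14.252
    endloop
  endfacet
  facet normal 0.1278 -0.8416 0.5248
    outer loop
      vertex 6.449 0.697 0.000
      vertex 16.479 2.220 0.000
      vertex 10.145 10.145 14.252
    endloop
  endfacet
  facet normal 0.7927 -0.3101 0.5248
    outer loop
      vertex 16.479 2.220 0.000
      vertex 20.175 11.668 0.000
      vertex 10.145 10.145 14.252
    endloop
  endfacet
endsolid part

The G0 Z moves step by Δz≈3.563 mm. The G1 loops shrink linearly with z, so the solid tapers from its base footprint up to z≈14.3. Closing with a flat bottom cap and the tapered top and triangulating gives 10 facets — a regular 6-sided pyramid, base circumscribed radius ≈ 10.1 mm, apex at z ≈ 14.3 mm.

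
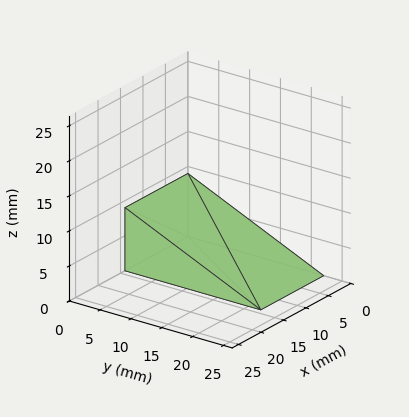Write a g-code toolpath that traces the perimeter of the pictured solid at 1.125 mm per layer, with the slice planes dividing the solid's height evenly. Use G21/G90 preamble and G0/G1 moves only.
Reading the render: the shape is a wedge (ramp): 14 × 22 mm base, rising to 9 mm along the y=0 edge and sloping linearly to z=0 at y=22 (dimensions read to the nearest mm from the axis ticks). For the g-code, the solid's height is divided into equal slices at the stated Δz and each level perimeter traced with G1 moves after a G0 lift.

; perimeter-only toolpath
G21 ; units = mm
G90 ; absolute positioning
G28 ; home
; layer 1
G0 Z1.125
G0 X0.000 Y0.000
G1 X14.000 Y0.000
G1 X14.000 Y19.250
G1 X0.000 Y19.250
G1 X0.000 Y0.000
; layer 2
G0 Z2.250
G0 X0.000 Y0.000
G1 X14.000 Y0.000
G1 X14.000 Y16.500
G1 X0.000 Y16.500
G1 X0.000 Y0.000
; layer 3
G0 Z3.375
G0 X0.000 Y0.000
G1 X14.000 Y0.000
G1 X14.000 Y13.750
G1 X0.000 Y13.750
G1 X0.000 Y0.000
; layer 4
G0 Z4.500
G0 X0.000 Y0.000
G1 X14.000 Y0.000
G1 X14.000 Y11.000
G1 X0.000 Y11.000
G1 X0.000 Y0.000
; layer 5
G0 Z5.625
G0 X0.000 Y0.000
G1 X14.000 Y0.000
G1 X14.000 Y8.250
G1 X0.000 Y8.250
G1 X0.000 Y0.000
; layer 6
G0 Z6.750
G0 X0.000 Y0.000
G1 X14.000 Y0.000
G1 X14.000 Y5.500
G1 X0.000 Y5.500
G1 X0.000 Y0.000
; layer 7
G0 Z7.875
G0 X0.000 Y0.000
G1 X14.000 Y0.000
G1 X14.000 Y2.750
G1 X0.000 Y2.750
G1 X0.000 Y0.000
M2 ; end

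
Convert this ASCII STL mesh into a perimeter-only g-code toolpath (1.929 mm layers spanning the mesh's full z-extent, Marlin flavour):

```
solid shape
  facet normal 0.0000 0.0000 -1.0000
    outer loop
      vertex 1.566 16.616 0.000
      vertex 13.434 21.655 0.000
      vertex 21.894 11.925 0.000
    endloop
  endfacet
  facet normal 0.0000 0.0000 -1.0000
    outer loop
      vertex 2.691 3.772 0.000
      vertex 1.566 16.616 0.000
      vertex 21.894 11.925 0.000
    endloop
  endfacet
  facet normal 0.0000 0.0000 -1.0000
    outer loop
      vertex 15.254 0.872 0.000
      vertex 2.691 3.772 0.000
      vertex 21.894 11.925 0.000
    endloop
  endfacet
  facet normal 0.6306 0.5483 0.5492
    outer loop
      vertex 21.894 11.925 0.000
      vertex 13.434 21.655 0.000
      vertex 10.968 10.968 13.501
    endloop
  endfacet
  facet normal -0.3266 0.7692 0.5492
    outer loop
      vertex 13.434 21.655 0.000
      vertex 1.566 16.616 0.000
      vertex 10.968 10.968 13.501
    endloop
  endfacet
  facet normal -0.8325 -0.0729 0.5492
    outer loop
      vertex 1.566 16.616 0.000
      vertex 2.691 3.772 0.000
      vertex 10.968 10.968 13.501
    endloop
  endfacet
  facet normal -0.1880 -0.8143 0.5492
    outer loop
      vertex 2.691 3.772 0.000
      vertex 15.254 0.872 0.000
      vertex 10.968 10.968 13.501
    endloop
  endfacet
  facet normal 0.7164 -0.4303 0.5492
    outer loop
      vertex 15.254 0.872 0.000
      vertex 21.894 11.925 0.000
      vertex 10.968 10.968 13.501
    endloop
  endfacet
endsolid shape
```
; perimeter-only toolpath
G21 ; units = mm
G90 ; absolute positioning
G28 ; home
; layer 1
G0 Z1.929
G0 X20.333 Y11.788
G1 X13.082 Y20.128
G1 X2.909 Y15.809
G1 X3.873 Y4.800
G1 X14.642 Y2.314
G1 X20.333 Y11.788
; layer 2
G0 Z3.857
G0 X18.772 Y11.652
G1 X12.729 Y18.602
G1 X4.252 Y15.002
G1 X5.056 Y5.828
G1 X14.029 Y3.757
G1 X18.772 Y11.652
; layer 3
G0 Z5.786
G0 X17.211 Y11.515
G1 X12.377 Y17.075
G1 X5.595 Y14.195
G1 X6.238 Y6.856
G1 X13.417 Y5.199
G1 X17.211 Y11.515
; layer 4
G0 Z7.715
G0 X15.651 Y11.378
G1 X12.025 Y15.548
G1 X6.939 Y13.389
G1 X7.421 Y7.884
G1 X12.805 Y6.641
G1 X15.651 Y11.378
; layer 5
G0 Z9.644
G0 X14.090 Y11.241
G1 X11.673 Y14.021
G1 X8.282 Y12.582
G1 X8.603 Y8.912
G1 X12.193 Y8.083
G1 X14.090 Y11.241
; layer 6
G0 Z11.572
G0 X12.529 Y11.105
G1 X11.320 Y12.495
G1 X9.625 Y11.775
G1 X9.786 Y9.940
G1 X11.580 Y9.526
G1 X12.529 Y11.105
M2 ; end

The solid is a regular 5-sided pyramid, base circumscribed radius ≈ 11 mm, apex at z ≈ 13.5 mm. Slicing at Δz = 1.929 mm — 7 equal slices spanning the solid's height, so layer i sits at z = i·h/7 — gives 6 non-empty perimeters. Each is a 5-segment closed polygon; G0 lifts to the layer z and rapids to the start vertex, then G1 traces the edges. The cross-section shrinks linearly with z (the slice at the apex is degenerate and omitted).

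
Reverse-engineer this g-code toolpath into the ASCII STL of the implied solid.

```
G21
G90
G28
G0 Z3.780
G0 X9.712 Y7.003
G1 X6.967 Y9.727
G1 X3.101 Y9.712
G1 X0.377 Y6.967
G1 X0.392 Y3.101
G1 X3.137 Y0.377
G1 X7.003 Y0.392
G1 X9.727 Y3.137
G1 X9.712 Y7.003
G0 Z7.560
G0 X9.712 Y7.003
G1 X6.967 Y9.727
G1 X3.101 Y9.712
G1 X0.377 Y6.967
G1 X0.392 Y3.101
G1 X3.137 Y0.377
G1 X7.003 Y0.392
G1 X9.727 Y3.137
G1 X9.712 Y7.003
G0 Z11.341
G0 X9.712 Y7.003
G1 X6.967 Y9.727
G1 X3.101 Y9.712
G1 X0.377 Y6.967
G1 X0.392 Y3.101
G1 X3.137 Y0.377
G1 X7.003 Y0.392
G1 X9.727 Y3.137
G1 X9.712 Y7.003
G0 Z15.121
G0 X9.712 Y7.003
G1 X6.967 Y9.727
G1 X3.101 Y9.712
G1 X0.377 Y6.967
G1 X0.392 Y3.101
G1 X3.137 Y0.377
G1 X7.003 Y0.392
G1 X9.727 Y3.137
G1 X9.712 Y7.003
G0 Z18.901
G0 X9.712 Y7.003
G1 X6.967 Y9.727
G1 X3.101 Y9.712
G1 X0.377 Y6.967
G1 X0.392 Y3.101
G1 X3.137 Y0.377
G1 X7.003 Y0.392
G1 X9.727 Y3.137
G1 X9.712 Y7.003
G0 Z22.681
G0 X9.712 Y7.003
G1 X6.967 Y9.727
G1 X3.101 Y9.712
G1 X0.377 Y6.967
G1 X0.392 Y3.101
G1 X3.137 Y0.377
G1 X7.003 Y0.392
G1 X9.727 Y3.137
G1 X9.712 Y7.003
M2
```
solid part
  facet normal 0.0000 0.0000 -1.0000
    outer loop
      vertex 3.101 9.712 0.000
      vertex 6.967 9.727 0.000
      vertex 9.712 7.003 0.000
    endloop
  endfacet
  facet normal 0.0000 0.0000 -1.0000
    outer loop
      vertex 0.377 6.967 0.000
      vertex 3.101 9.712 0.000
      vertex 9.712 7.003 0.000
    endloop
  endfacet
  facet normal 0.0000 0.0000 -1.0000
    outer loop
      vertex 0.392 3.101 0.000
      vertex 0.377 6.967 0.000
      vertex 9.712 7.003 0.000
    endloop
  endfacet
  facet normal 0.0000 0.0000 -1.0000
    outer loop
      vertex 3.137 0.377 0.000
      vertex 0.392 3.101 0.000
      vertex 9.712 7.003 0.000
    endloop
  endfacet
  facet normal 0.0000 0.0000 -1.0000
    outer loop
      vertex 7.003 0.392 0.000
      vertex 3.137 0.377 0.000
      vertex 9.712 7.003 0.000
    endloop
  endfacet
  facet normal 0.0000 0.0000 -1.0000
    outer loop
      vertex 9.727 3.137 0.000
      vertex 7.003 0.392 0.000
      vertex 9.712 7.003 0.000
    endloop
  endfacet
  facet normal 0.0000 0.0000 1.0000
    outer loop
      vertex 9.712 7.003 22.681
      vertex 6.967 9.727 22.681
      vertex 3.101 9.712 22.681
    endloop
  endfacet
  facet normal 0.0000 0.0000 1.0000
    outer loop
      vertex 9.712 7.003 22.681
      vertex 3.101 9.712 22.681
      vertex 0.377 6.967 22.681
    endloop
  endfacet
  facet normal 0.0000 0.0000 1.0000
    outer loop
      vertex 9.712 7.003 22.681
      vertex 0.377 6.967 22.681
      vertex 0.392 3.101 22.681
    endloop
  endfacet
  facet normal 0.0000 0.0000 1.0000
    outer loop
      vertex 9.712 7.003 22.681
      vertex 0.392 3.101 22.681
      vertex 3.137 0.377 22.681
    endloop
  endfacet
  facet normal 0.0000 0.0000 1.0000
    outer loop
      vertex 9.712 7.003 22.681
      vertex 3.137 0.377 22.681
      vertex 7.003 0.392 22.681
    endloop
  endfacet
  facet normal 0.0000 0.0000 1.0000
    outer loop
      vertex 9.712 7.003 22.681
      vertex 7.003 0.392 22.681
      vertex 9.727 3.137 22.681
    endloop
  endfacet
  facet normal 0.7044 0.7098 0.0000
    outer loop
      vertex 9.712 7.003 0.000
      vertex 6.967 9.727 0.000
      vertex 6.967 9.727 22.681
    endloop
  endfacet
  facet normal 0.7044 0.7098 0.0000
    outer loop
      vertex 9.712 7.003 0.000
      vertex 6.967 9.727 22.681
      vertex 9.712 7.003 22.681
    endloop
  endfacet
  facet normal -0.0039 1.0000 0.0000
    outer loop
      vertex 6.967 9.727 0.000
      vertex 3.101 9.712 0.000
      vertex 3.101 9.712 22.681
    endloop
  endfacet
  facet normal -0.0039 1.0000 0.0000
    outer loop
      vertex 6.967 9.727 0.000
      vertex 3.101 9.712 22.681
      vertex 6.967 9.727 22.681
    endloop
  endfacet
  facet normal -0.7098 0.7044 0.0000
    outer loop
      vertex 3.101 9.712 0.000
      vertex 0.377 6.967 0.000
      vertex 0.377 6.967 22.681
    endloop
  endfacet
  facet normal -0.7098 0.7044 0.0000
    outer loop
      vertex 3.101 9.712 0.000
      vertex 0.377 6.967 22.681
      vertex 3.101 9.712 22.681
    endloop
  endfacet
  facet normal -1.0000 -0.0039 0.0000
    outer loop
      vertex 0.377 6.967 0.000
      vertex 0.392 3.101 0.000
      vertex 0.392 3.101 22.681
    endloop
  endfacet
  facet normal -1.0000 -0.0039 0.0000
    outer loop
      vertex 0.377 6.967 0.000
      vertex 0.392 3.101 22.681
      vertex 0.377 6.967 22.681
    endloop
  endfacet
  facet normal -0.7044 -0.7098 0.0000
    outer loop
      vertex 0.392 3.101 0.000
      vertex 3.137 0.377 0.000
      vertex 3.137 0.377 22.681
    endloop
  endfacet
  facet normal -0.7044 -0.7098 0.0000
    outer loop
      vertex 0.392 3.101 0.000
      vertex 3.137 0.377 22.681
      vertex 0.392 3.101 22.681
    endloop
  endfacet
  facet normal 0.0039 -1.0000 0.0000
    outer loop
      vertex 3.137 0.377 0.000
      vertex 7.003 0.392 0.000
      vertex 7.003 0.392 22.681
    endloop
  endfacet
  facet normal 0.0039 -1.0000 0.0000
    outer loop
      vertex 3.137 0.377 0.000
      vertex 7.003 0.392 22.681
      vertex 3.137 0.377 22.681
    endloop
  endfacet
  facet normal 0.7098 -0.7044 0.0000
    outer loop
      vertex 7.003 0.392 0.000
      vertex 9.727 3.137 0.000
      vertex 9.727 3.137 22.681
    endloop
  endfacet
  facet normal 0.7098 -0.7044 0.0000
    outer loop
      vertex 7.003 0.392 0.000
      vertex 9.727 3.137 22.681
      vertex 7.003 0.392 22.681
    endloop
  endfacet
  facet normal 1.0000 0.0039 0.0000
    outer loop
      vertex 9.727 3.137 0.000
      vertex 9.712 7.003 0.000
      vertex 9.712 7.003 22.681
    endloop
  endfacet
  facet normal 1.0000 0.0039 0.0000
    outer loop
      vertex 9.727 3.137 0.000
      vertex 9.712 7.003 22.681
      vertex 9.727 3.137 22.681
    endloop
  endfacet
endsolid part

The G0 Z moves step by Δz≈3.780 mm. Every layer's G1 loop is the same polygon, so the solid is a straight extrusion of it from z=0 to z≈22.7. Closing with flat bottom and top caps and triangulating gives 28 facets — a regular 8-sided prism (a cylinder approximated with 8 flat sides), circumscribed radius ≈ 5.05 mm, height ≈ 22.7 mm.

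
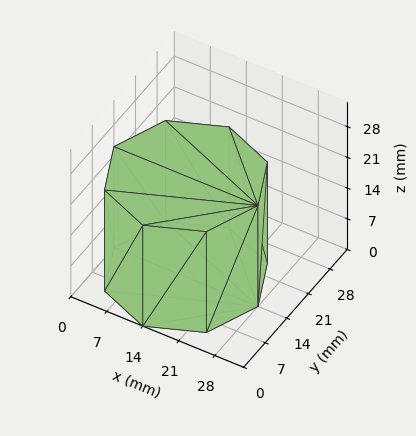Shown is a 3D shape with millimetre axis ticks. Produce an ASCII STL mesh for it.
Reading the render: the shape is a regular 8-sided prism (a cylinder approximated with 8 flat sides), circumscribed radius ≈ 14 mm, height ≈ 23 mm (dimensions read to the nearest mm from the axis ticks). For the STL, each face is triangulated and given an outward normal.

solid part
  facet normal 0.0000 0.0000 -1.0000
    outer loop
      vertex 14.000 28.000 0.000
      vertex 23.899 23.899 0.000
      vertex 28.000 14.000 0.000
    endloop
  endfacet
  facet normal 0.0000 0.0000 -1.0000
    outer loop
      vertex 4.101 23.899 0.000
      vertex 14.000 28.000 0.000
      vertex 28.000 14.000 0.000
    endloop
  endfacet
  facet normal 0.0000 0.0000 -1.0000
    outer loop
      vertex 0.000 14.000 0.000
      vertex 4.101 23.899 0.000
      vertex 28.000 14.000 0.000
    endloop
  endfacet
  facet normal 0.0000 0.0000 -1.0000
    outer loop
      vertex 4.101 4.101 0.000
      vertex 0.000 14.000 0.000
      vertex 28.000 14.000 0.000
    endloop
  endfacet
  facet normal 0.0000 0.0000 -1.0000
    outer loop
      vertex 14.000 0.000 0.000
      vertex 4.101 4.101 0.000
      vertex 28.000 14.000 0.000
    endloop
  endfacet
  facet normal 0.0000 0.0000 -1.0000
    outer loop
      vertex 23.899 4.101 0.000
      vertex 14.000 0.000 0.000
      vertex 28.000 14.000 0.000
    endloop
  endfacet
  facet normal 0.0000 0.0000 1.0000
    outer loop
      vertex 28.000 14.000 23.000
      vertex 23.899 23.899 23.000
      vertex 14.000 28.000 23.000
    endloop
  endfacet
  facet normal 0.0000 0.0000 1.0000
    outer loop
      vertex 28.000 14.000 23.000
      vertex 14.000 28.000 23.000
      vertex 4.101 23.899 23.000
    endloop
  endfacet
  facet normal 0.0000 0.0000 1.0000
    outer loop
      vertex 28.000 14.000 23.000
      vertex 4.101 23.899 23.000
      vertex 0.000 14.000 23.000
    endloop
  endfacet
  facet normal 0.0000 0.0000 1.0000
    outer loop
      vertex 28.000 14.000 23.000
      vertex 0.000 14.000 23.000
      vertex 4.101 4.101 23.000
    endloop
  endfacet
  facet normal 0.0000 0.0000 1.0000
    outer loop
      vertex 28.000 14.000 23.000
      vertex 4.101 4.101 23.000
      vertex 14.000 0.000 23.000
    endloop
  endfacet
  facet normal 0.0000 0.0000 1.0000
    outer loop
      vertex 28.000 14.000 23.000
      vertex 14.000 0.000 23.000
      vertex 23.899 4.101 23.000
    endloop
  endfacet
  facet normal 0.9239 0.3827 0.0000
    outer loop
      vertex 28.000 14.000 0.000
      vertex 23.899 23.899 0.000
      vertex 23.899 23.899 23.000
    endloop
  endfacet
  facet normal 0.9239 0.3827 0.0000
    outer loop
      vertex 28.000 14.000 0.000
      vertex 23.899 23.899 23.000
      vertex 28.000 14.000 23.000
    endloop
  endfacet
  facet normal 0.3827 0.9239 0.0000
    outer loop
      vertex 23.899 23.899 0.000
      vertex 14.000 28.000 0.000
      vertex 14.000 28.000 23.000
    endloop
  endfacet
  facet normal 0.3827 0.9239 0.0000
    outer loop
      vertex 23.899 23.899 0.000
      vertex 14.000 28.000 23.000
      vertex 23.899 23.899 23.000
    endloop
  endfacet
  facet normal -0.3827 0.9239 0.0000
    outer loop
      vertex 14.000 28.000 0.000
      vertex 4.101 23.899 0.000
      vertex 4.101 23.899 23.000
    endloop
  endfacet
  facet normal -0.3827 0.9239 0.0000
    outer loop
      vertex 14.000 28.000 0.000
      vertex 4.101 23.899 23.000
      vertex 14.000 28.000 23.000
    endloop
  endfacet
  facet normal -0.9239 0.3827 0.0000
    outer loop
      vertex 4.101 23.899 0.000
      vertex 0.000 14.000 0.000
      vertex 0.000 14.000 23.000
    endloop
  endfacet
  facet normal -0.9239 0.3827 0.0000
    outer loop
      vertex 4.101 23.899 0.000
      vertex 0.000 14.000 23.000
      vertex 4.101 23.899 23.000
    endloop
  endfacet
  facet normal -0.9239 -0.3827 0.0000
    outer loop
      vertex 0.000 14.000 0.000
      vertex 4.101 4.101 0.000
      vertex 4.101 4.101 23.000
    endloop
  endfacet
  facet normal -0.9239 -0.3827 0.0000
    outer loop
      vertex 0.000 14.000 0.000
      vertex 4.101 4.101 23.000
      vertex 0.000 14.000 23.000
    endloop
  endfacet
  facet normal -0.3827 -0.9239 0.0000
    outer loop
      vertex 4.101 4.101 0.000
      vertex 14.000 0.000 0.000
      vertex 14.000 0.000 23.000
    endloop
  endfacet
  facet normal -0.3827 -0.9239 0.0000
    outer loop
      vertex 4.101 4.101 0.000
      vertex 14.000 0.000 23.000
      vertex 4.101 4.101 23.000
    endloop
  endfacet
  facet normal 0.3827 -0.9239 0.0000
    outer loop
      vertex 14.000 0.000 0.000
      vertex 23.899 4.101 0.000
      vertex 23.899 4.101 23.000
    endloop
  endfacet
  facet normal 0.3827 -0.9239 0.0000
    outer loop
      vertex 14.000 0.000 0.000
      vertex 23.899 4.101 23.000
      vertex 14.000 0.000 23.000
    endloop
  endfacet
  facet normal 0.9239 -0.3827 0.0000
    outer loop
      vertex 23.899 4.101 0.000
      vertex 28.000 14.000 0.000
      vertex 28.000 14.000 23.000
    endloop
  endfacet
  facet normal 0.9239 -0.3827 0.0000
    outer loop
      vertex 23.899 4.101 0.000
      vertex 28.000 14.000 23.000
      vertex 23.899 4.101 23.000
    endloop
  endfacet
endsolid part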